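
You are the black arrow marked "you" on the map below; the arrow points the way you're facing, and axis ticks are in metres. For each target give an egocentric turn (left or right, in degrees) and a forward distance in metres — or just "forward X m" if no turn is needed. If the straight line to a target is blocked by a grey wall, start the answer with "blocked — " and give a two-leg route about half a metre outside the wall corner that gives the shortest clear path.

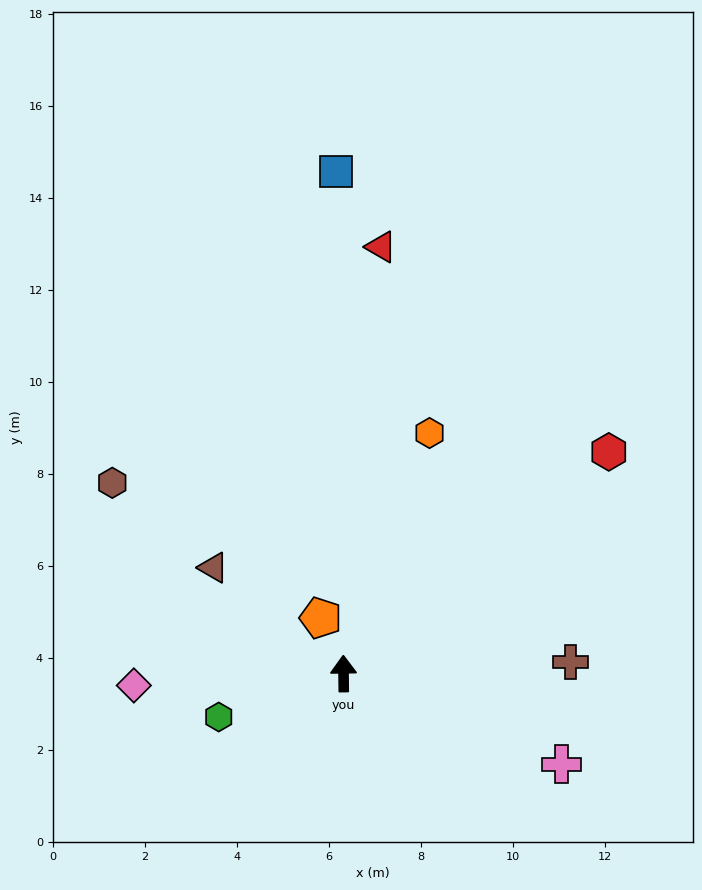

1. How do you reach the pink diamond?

turn left 92°, forward 4.6 m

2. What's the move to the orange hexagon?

turn right 20°, forward 5.6 m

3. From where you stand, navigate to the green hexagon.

turn left 108°, forward 2.9 m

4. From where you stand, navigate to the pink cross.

turn right 113°, forward 5.1 m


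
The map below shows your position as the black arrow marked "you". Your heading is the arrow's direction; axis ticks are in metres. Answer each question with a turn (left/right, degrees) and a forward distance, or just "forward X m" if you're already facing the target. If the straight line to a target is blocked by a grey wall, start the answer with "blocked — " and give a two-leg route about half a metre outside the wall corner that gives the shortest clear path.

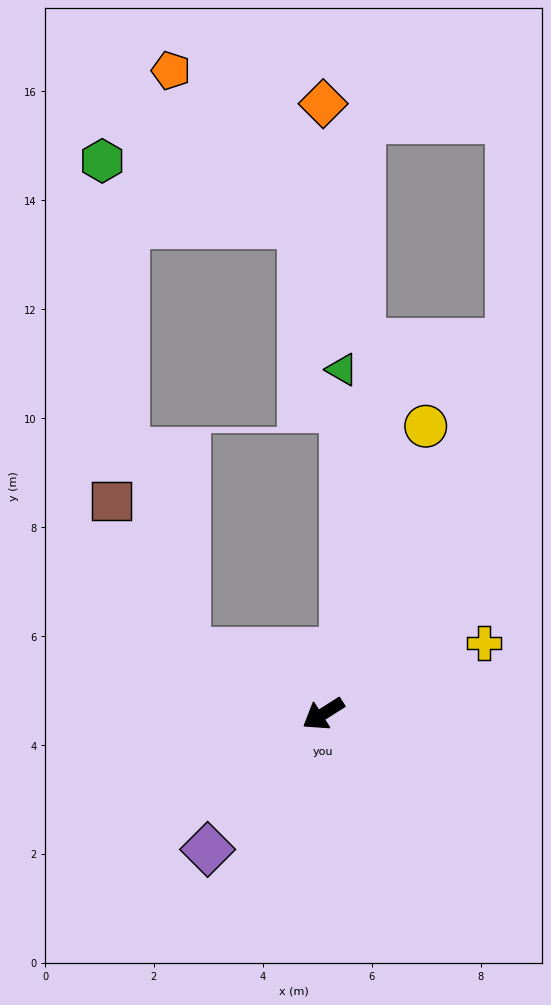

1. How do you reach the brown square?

blocked — turn right 57°, forward 2.8 m, then turn right 38°, forward 3.1 m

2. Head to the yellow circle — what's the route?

turn right 142°, forward 5.6 m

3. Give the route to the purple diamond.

turn left 17°, forward 3.3 m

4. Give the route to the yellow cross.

turn left 171°, forward 3.2 m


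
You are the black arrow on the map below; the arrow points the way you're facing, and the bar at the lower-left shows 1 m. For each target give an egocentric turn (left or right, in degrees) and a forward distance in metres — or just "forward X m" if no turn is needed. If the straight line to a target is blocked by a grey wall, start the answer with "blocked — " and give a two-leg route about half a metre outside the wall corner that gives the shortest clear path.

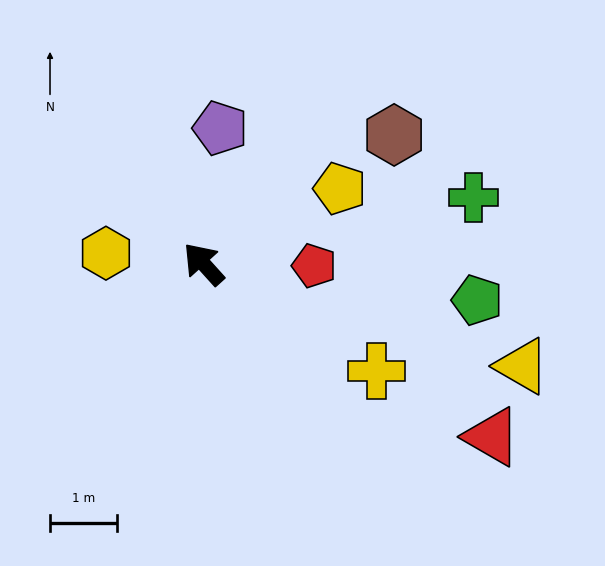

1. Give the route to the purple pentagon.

turn right 49°, forward 2.0 m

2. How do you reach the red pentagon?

turn right 133°, forward 1.6 m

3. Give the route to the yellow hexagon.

turn left 42°, forward 1.5 m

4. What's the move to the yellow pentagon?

turn right 103°, forward 2.3 m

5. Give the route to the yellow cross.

turn right 164°, forward 3.0 m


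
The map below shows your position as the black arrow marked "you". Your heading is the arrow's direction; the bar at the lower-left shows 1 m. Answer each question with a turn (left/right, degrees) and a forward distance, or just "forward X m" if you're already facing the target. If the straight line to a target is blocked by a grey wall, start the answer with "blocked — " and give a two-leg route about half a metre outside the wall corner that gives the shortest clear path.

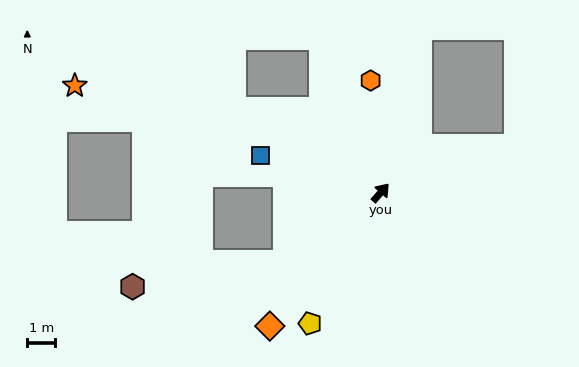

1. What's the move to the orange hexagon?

turn left 46°, forward 4.0 m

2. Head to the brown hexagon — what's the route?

blocked — turn left 167°, forward 4.2 m, then turn right 26°, forward 5.5 m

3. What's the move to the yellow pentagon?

turn right 167°, forward 5.3 m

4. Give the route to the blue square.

turn left 114°, forward 4.5 m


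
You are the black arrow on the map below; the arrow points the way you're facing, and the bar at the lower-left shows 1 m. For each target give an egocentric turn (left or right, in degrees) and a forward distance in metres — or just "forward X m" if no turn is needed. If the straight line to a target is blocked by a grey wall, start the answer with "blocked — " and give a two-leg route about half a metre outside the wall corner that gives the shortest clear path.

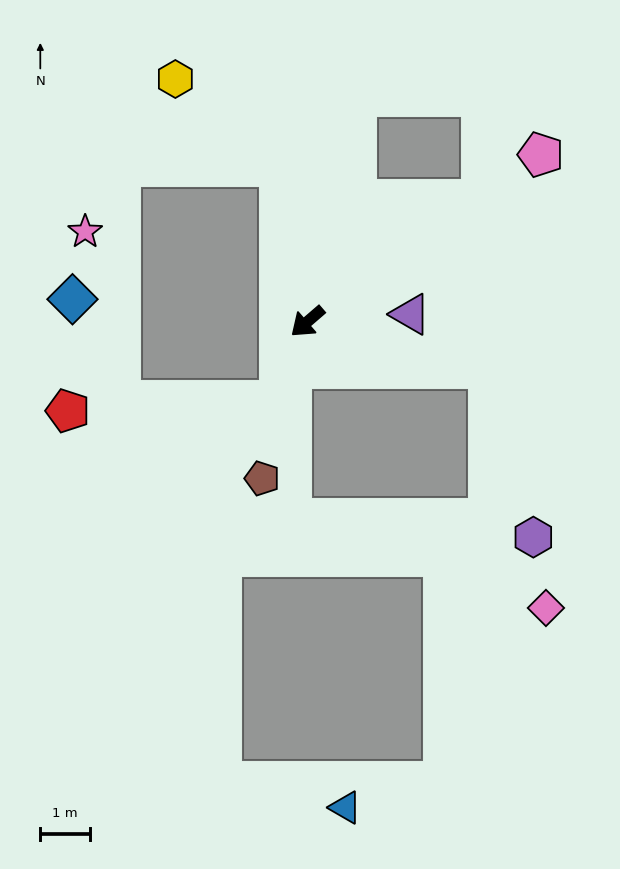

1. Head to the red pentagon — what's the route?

blocked — turn left 31°, forward 1.7 m, then turn right 69°, forward 4.3 m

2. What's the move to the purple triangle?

turn left 143°, forward 2.1 m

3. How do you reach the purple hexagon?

blocked — turn left 125°, forward 3.8 m, then turn right 61°, forward 3.5 m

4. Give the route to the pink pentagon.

turn left 175°, forward 5.8 m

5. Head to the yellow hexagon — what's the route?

blocked — turn right 121°, forward 3.2 m, then turn left 41°, forward 2.8 m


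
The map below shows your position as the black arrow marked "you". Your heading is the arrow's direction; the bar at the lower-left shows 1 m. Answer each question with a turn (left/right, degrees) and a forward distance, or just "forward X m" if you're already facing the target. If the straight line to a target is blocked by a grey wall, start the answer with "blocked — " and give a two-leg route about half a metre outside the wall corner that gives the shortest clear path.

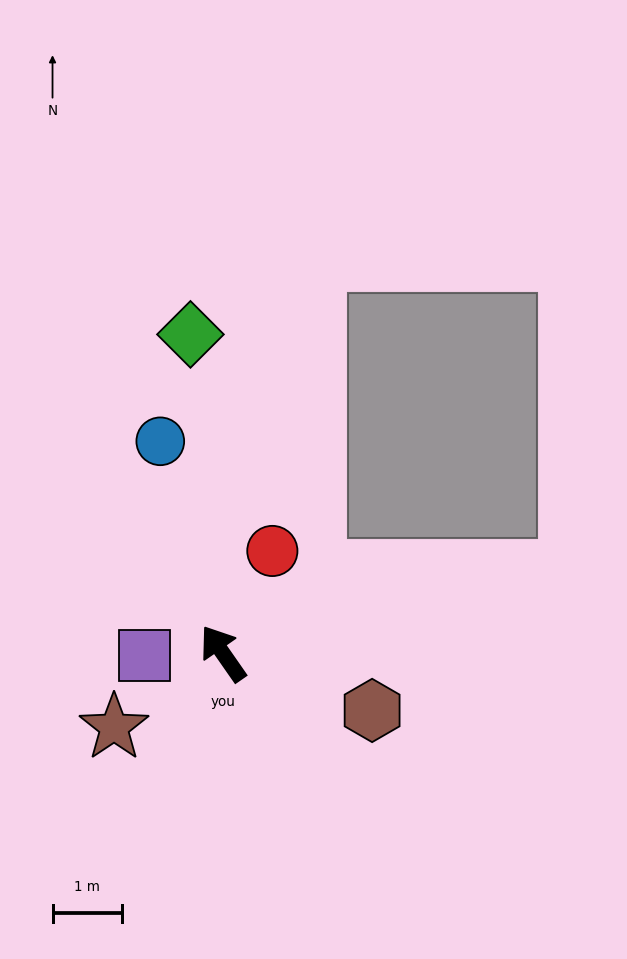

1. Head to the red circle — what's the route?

turn right 61°, forward 1.6 m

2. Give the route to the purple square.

turn left 57°, forward 1.1 m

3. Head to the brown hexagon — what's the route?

turn right 146°, forward 2.3 m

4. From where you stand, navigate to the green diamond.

turn right 29°, forward 4.6 m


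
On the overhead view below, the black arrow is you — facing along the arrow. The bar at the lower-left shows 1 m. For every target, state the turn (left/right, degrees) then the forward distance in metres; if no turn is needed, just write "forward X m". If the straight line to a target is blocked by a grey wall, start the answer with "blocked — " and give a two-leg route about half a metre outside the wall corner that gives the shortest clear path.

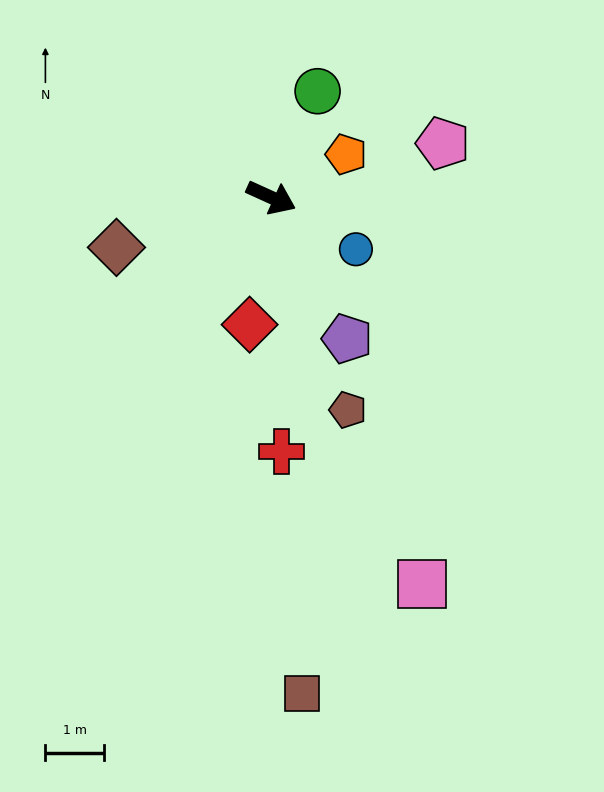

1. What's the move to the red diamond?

turn right 75°, forward 2.2 m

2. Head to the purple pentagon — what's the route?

turn right 37°, forward 2.7 m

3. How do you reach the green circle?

turn left 91°, forward 2.0 m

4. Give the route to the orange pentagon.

turn left 54°, forward 1.5 m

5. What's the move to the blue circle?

turn right 7°, forward 1.7 m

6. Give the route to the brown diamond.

turn right 138°, forward 2.8 m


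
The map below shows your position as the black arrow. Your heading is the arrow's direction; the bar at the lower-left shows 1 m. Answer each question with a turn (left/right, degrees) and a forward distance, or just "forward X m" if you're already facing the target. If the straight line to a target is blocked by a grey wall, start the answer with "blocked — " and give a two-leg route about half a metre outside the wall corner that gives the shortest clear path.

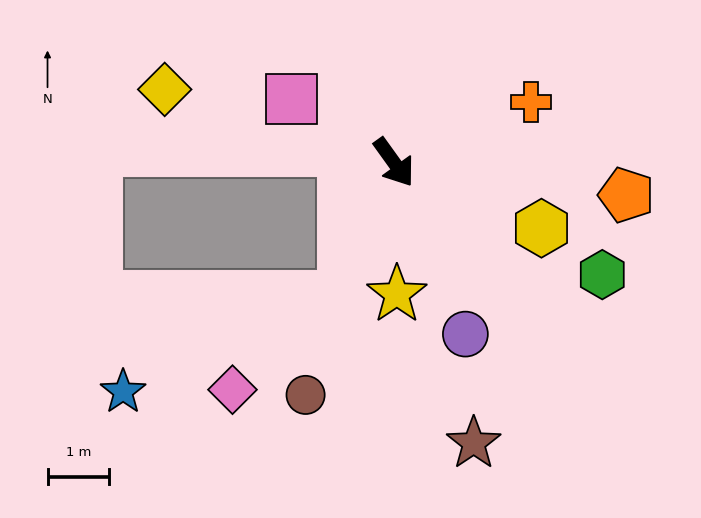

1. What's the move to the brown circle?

turn right 57°, forward 4.0 m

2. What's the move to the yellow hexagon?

turn left 30°, forward 2.6 m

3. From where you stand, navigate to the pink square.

turn right 157°, forward 2.0 m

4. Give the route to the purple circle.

turn right 13°, forward 3.0 m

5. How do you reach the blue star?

blocked — turn right 56°, forward 2.3 m, then turn right 47°, forward 3.9 m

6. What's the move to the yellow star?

turn right 34°, forward 2.1 m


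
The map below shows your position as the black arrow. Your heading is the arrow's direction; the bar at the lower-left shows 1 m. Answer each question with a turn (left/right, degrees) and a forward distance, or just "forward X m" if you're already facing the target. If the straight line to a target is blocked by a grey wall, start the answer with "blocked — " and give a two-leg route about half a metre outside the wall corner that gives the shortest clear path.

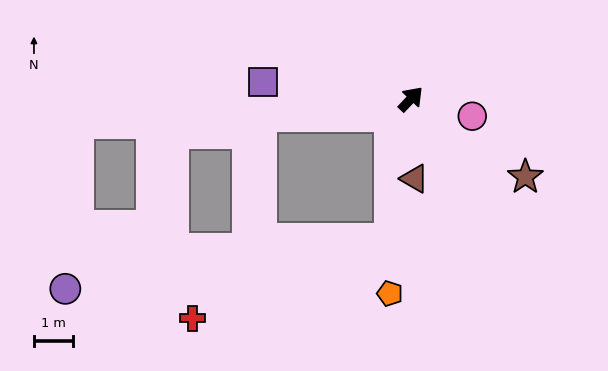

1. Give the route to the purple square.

turn left 127°, forward 3.8 m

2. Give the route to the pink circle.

turn right 62°, forward 1.6 m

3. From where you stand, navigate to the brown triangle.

turn right 134°, forward 2.0 m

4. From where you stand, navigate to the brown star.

turn right 81°, forward 3.5 m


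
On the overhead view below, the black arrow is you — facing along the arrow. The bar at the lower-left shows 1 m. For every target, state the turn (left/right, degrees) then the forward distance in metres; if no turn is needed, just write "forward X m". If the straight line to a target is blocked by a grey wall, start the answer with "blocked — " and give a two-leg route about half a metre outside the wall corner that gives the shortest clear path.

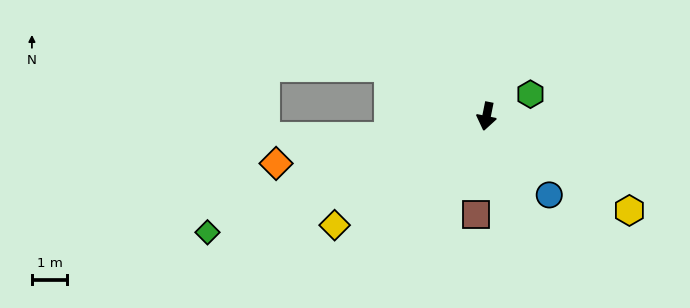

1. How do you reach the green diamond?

turn right 56°, forward 8.5 m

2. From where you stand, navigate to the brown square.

turn left 5°, forward 2.8 m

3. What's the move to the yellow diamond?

turn right 43°, forward 5.3 m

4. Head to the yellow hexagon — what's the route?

turn left 68°, forward 4.8 m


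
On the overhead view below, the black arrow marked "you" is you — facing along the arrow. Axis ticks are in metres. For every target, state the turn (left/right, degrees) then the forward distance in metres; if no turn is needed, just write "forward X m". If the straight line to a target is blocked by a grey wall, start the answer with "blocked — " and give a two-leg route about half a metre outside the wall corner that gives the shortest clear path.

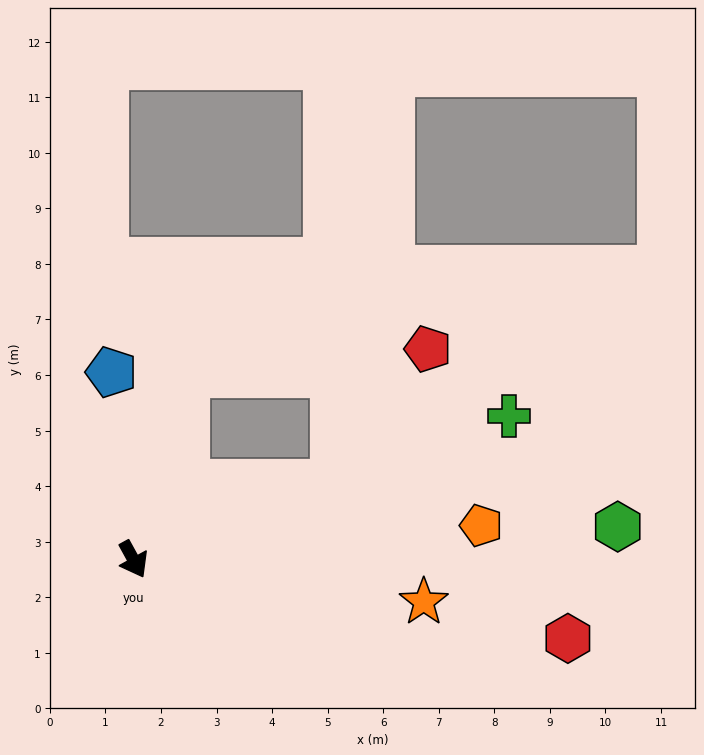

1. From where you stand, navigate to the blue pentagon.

turn left 158°, forward 3.4 m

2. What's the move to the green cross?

turn left 82°, forward 7.2 m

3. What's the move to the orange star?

turn left 53°, forward 5.3 m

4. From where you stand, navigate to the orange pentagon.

turn left 67°, forward 6.3 m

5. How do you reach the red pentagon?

blocked — turn left 82°, forward 3.9 m, then turn left 34°, forward 2.9 m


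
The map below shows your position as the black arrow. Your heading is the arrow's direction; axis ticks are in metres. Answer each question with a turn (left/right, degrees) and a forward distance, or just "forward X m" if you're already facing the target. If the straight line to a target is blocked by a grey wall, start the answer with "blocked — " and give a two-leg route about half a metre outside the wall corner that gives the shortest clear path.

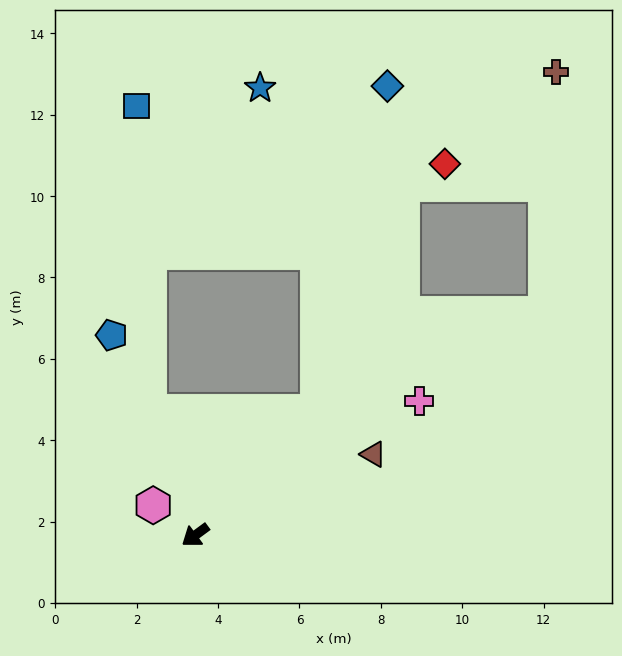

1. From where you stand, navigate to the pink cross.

turn left 175°, forward 6.4 m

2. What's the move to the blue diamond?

blocked — turn right 171°, forward 4.3 m, then turn left 33°, forward 8.2 m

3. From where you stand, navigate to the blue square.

blocked — turn right 106°, forward 3.2 m, then turn right 18°, forward 7.5 m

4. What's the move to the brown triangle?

turn left 168°, forward 4.8 m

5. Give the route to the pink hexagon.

turn right 72°, forward 1.3 m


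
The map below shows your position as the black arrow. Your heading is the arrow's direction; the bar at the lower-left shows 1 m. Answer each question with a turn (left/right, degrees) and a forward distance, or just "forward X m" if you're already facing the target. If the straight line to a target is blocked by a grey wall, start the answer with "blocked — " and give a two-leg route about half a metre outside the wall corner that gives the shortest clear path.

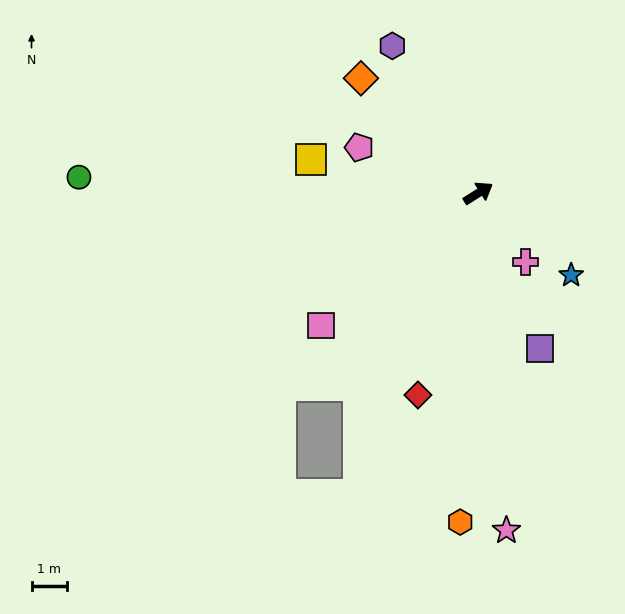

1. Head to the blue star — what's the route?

turn right 74°, forward 3.5 m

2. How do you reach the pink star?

turn right 117°, forward 9.5 m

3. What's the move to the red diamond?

turn right 139°, forward 5.9 m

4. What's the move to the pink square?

turn right 172°, forward 5.7 m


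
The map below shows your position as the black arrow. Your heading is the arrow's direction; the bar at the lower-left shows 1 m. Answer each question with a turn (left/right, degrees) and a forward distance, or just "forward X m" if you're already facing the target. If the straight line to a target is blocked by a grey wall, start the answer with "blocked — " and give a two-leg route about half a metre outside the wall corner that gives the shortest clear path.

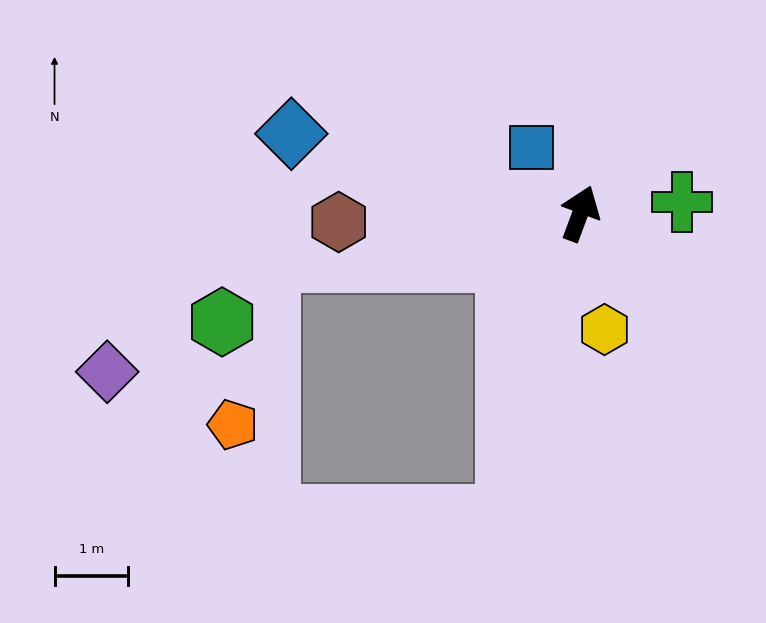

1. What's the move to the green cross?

turn right 63°, forward 1.4 m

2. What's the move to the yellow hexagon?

turn right 148°, forward 1.6 m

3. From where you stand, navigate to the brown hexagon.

turn left 112°, forward 3.3 m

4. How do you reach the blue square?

turn left 57°, forward 1.1 m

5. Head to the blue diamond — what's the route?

turn left 95°, forward 4.1 m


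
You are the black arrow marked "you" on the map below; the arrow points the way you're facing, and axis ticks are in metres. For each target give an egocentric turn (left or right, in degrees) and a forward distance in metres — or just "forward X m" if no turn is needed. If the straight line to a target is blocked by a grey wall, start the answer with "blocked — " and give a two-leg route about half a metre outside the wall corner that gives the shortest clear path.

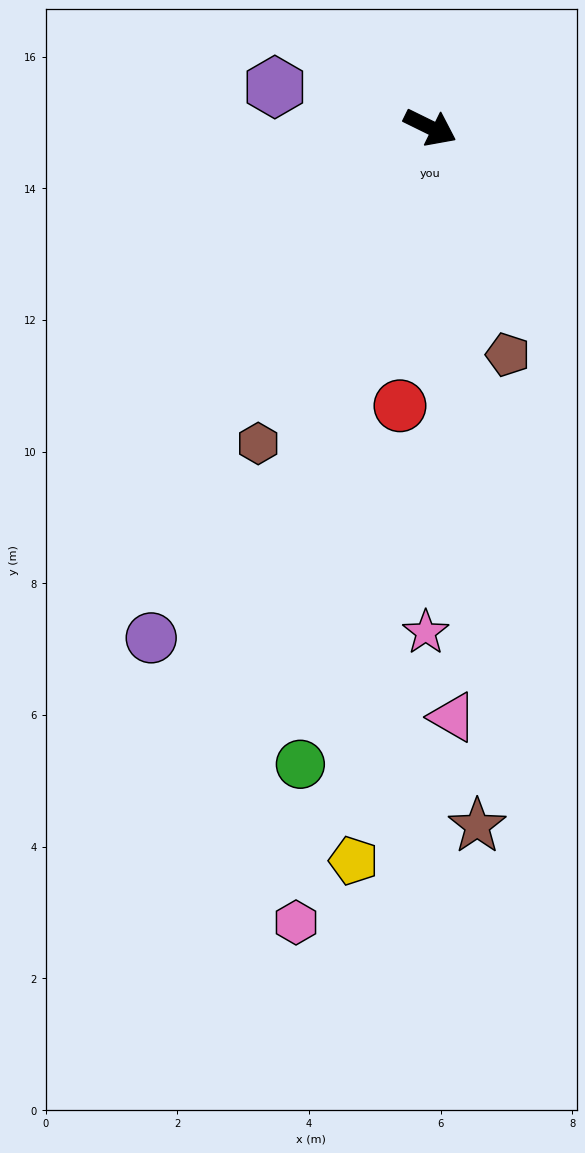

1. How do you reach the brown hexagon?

turn right 92°, forward 5.5 m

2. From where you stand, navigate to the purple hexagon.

turn right 168°, forward 2.4 m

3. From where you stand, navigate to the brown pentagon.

turn right 45°, forward 3.6 m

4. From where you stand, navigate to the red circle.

turn right 70°, forward 4.3 m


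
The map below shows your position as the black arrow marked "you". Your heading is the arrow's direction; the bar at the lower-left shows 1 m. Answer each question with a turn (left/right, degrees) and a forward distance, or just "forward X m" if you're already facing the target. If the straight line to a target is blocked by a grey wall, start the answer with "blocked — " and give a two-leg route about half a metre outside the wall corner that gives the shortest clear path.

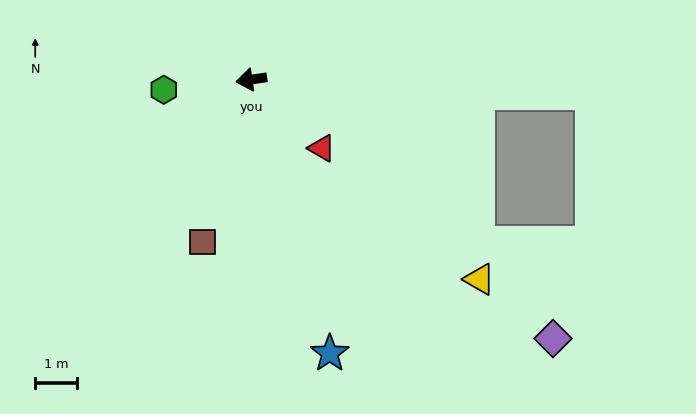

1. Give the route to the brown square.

turn left 65°, forward 4.1 m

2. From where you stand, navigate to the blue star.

turn left 98°, forward 6.8 m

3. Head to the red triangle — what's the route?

turn left 128°, forward 2.4 m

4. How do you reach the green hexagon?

forward 2.1 m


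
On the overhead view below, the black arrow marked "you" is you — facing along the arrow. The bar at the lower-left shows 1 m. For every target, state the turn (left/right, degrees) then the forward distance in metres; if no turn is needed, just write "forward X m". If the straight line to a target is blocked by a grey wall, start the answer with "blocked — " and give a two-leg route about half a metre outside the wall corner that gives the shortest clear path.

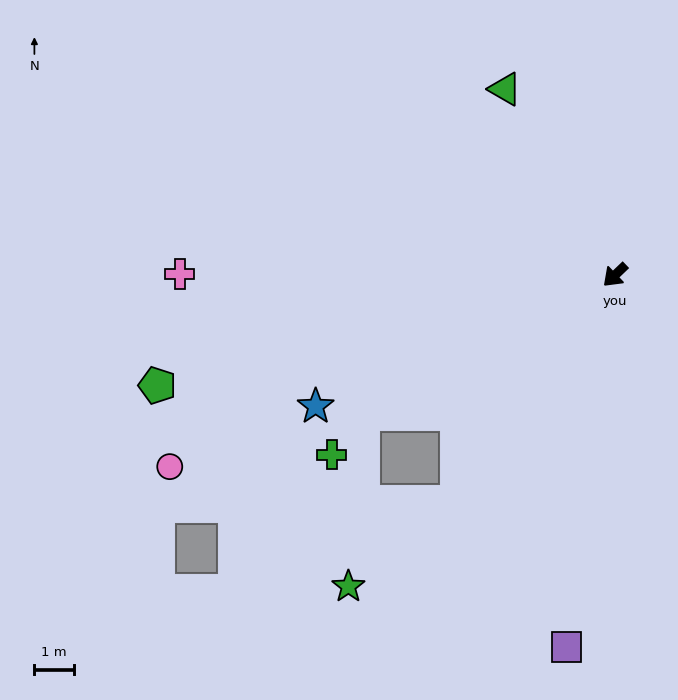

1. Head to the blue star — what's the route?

turn right 20°, forward 8.2 m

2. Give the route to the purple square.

turn left 39°, forward 9.4 m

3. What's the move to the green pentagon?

turn right 30°, forward 11.8 m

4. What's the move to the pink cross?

turn right 44°, forward 11.0 m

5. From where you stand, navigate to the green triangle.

turn right 103°, forward 5.4 m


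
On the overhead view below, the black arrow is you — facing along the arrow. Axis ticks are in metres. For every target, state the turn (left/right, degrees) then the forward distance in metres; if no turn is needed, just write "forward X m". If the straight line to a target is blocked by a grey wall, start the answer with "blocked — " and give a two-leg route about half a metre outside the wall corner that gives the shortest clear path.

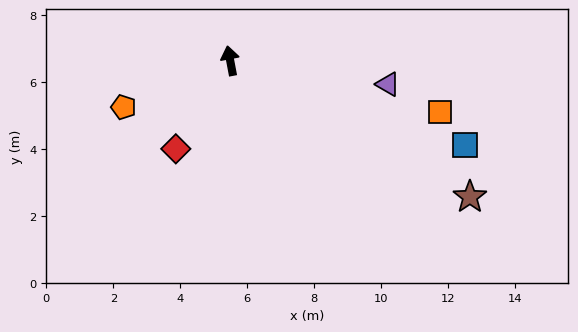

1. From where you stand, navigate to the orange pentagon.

turn left 103°, forward 3.5 m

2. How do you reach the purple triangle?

turn right 109°, forward 4.8 m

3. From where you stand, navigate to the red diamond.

turn left 138°, forward 3.1 m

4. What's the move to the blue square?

turn right 121°, forward 7.4 m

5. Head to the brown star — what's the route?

turn right 130°, forward 8.2 m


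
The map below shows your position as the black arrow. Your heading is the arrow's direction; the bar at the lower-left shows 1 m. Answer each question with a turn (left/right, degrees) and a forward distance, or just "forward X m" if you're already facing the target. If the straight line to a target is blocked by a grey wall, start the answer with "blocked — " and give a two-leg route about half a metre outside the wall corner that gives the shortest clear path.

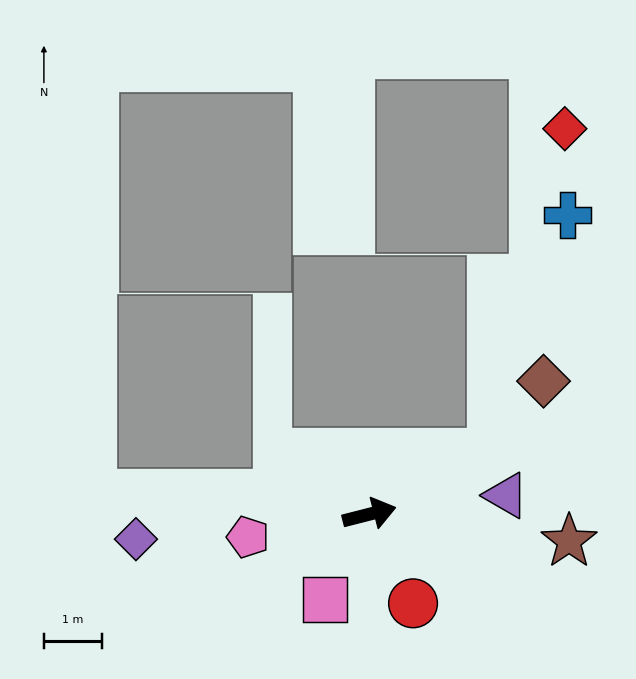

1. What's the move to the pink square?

turn right 132°, forward 1.7 m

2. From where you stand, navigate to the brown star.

turn right 22°, forward 3.5 m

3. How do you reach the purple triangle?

turn right 6°, forward 2.4 m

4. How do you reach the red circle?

turn right 78°, forward 1.7 m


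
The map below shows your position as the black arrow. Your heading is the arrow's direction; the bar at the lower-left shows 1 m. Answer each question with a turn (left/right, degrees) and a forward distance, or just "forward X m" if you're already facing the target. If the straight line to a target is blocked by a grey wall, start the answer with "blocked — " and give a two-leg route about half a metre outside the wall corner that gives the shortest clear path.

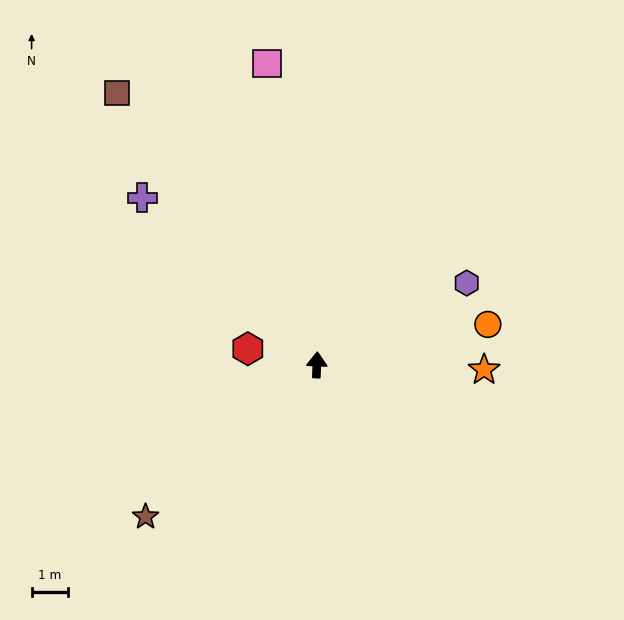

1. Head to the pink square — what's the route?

turn left 12°, forward 8.4 m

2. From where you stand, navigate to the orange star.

turn right 89°, forward 4.6 m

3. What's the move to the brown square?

turn left 39°, forward 9.2 m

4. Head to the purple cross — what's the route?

turn left 49°, forward 6.6 m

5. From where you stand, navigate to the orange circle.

turn right 74°, forward 4.8 m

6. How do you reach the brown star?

turn left 134°, forward 6.3 m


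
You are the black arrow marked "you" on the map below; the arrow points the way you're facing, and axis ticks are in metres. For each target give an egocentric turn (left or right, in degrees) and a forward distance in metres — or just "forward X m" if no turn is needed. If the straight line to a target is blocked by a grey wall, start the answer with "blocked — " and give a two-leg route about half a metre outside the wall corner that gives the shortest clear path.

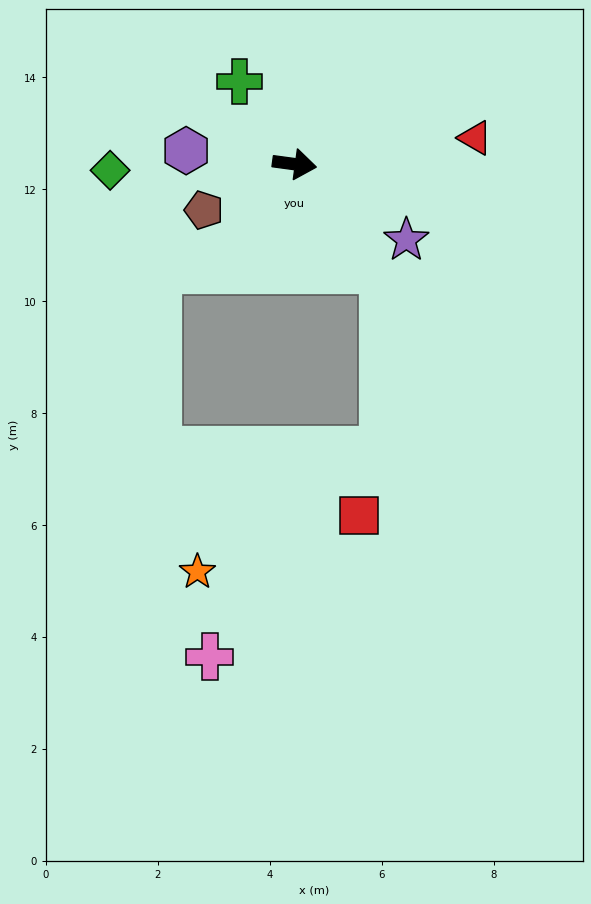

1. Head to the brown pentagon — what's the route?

turn right 145°, forward 1.8 m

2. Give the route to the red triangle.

turn left 16°, forward 3.3 m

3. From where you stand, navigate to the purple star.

turn right 26°, forward 2.4 m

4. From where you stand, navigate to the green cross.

turn left 131°, forward 1.8 m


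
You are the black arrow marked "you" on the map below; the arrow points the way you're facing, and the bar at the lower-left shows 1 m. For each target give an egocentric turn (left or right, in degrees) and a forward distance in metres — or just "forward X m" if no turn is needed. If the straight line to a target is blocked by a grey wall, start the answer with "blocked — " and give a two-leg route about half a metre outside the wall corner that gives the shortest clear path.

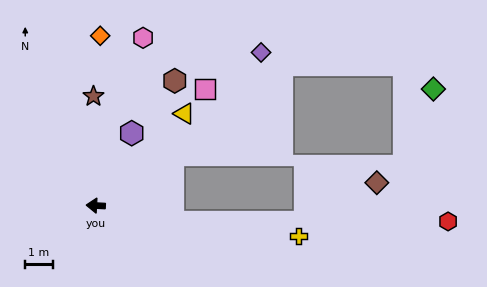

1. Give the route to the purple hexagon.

turn right 113°, forward 3.0 m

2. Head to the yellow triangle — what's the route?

turn right 131°, forward 4.7 m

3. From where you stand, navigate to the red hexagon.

blocked — turn left 170°, forward 2.9 m, then turn left 13°, forward 10.1 m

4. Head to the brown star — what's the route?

turn right 86°, forward 4.0 m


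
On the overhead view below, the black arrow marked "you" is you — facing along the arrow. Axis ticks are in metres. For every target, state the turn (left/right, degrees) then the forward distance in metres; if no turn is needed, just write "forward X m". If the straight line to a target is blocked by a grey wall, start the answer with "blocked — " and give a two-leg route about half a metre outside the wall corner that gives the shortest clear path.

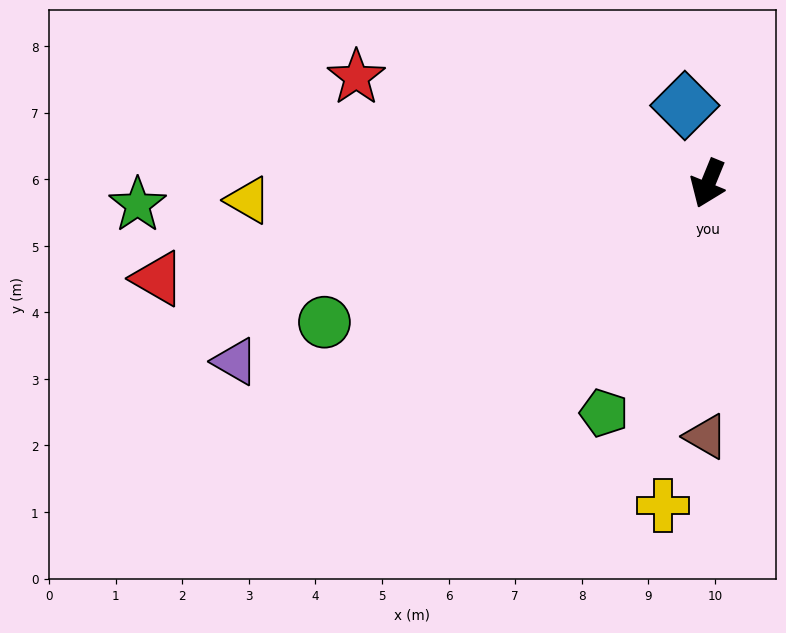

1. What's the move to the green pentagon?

turn right 2°, forward 3.8 m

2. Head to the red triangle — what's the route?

turn right 58°, forward 8.4 m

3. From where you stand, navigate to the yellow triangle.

turn right 66°, forward 6.9 m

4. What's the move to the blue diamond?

turn right 141°, forward 1.2 m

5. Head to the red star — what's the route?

turn right 85°, forward 5.5 m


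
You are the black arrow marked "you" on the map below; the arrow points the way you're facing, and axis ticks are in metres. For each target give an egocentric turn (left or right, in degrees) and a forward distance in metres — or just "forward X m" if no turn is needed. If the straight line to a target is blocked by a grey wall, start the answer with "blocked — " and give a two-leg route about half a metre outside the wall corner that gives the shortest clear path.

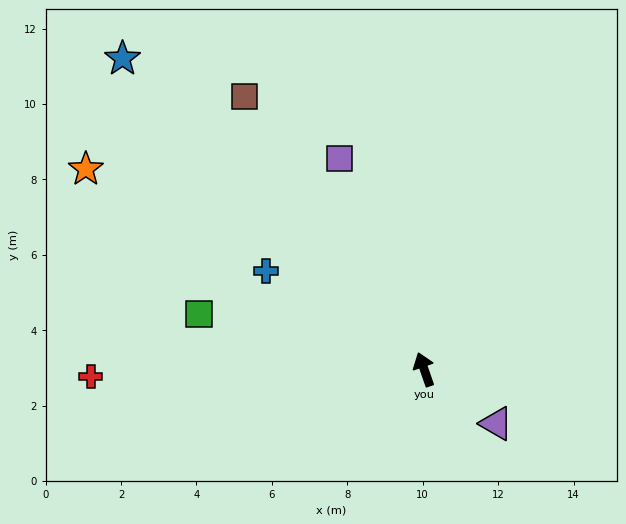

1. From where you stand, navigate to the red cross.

turn left 72°, forward 8.8 m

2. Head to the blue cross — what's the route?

turn left 39°, forward 4.9 m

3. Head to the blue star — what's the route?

turn left 25°, forward 11.5 m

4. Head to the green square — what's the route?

turn left 57°, forward 6.1 m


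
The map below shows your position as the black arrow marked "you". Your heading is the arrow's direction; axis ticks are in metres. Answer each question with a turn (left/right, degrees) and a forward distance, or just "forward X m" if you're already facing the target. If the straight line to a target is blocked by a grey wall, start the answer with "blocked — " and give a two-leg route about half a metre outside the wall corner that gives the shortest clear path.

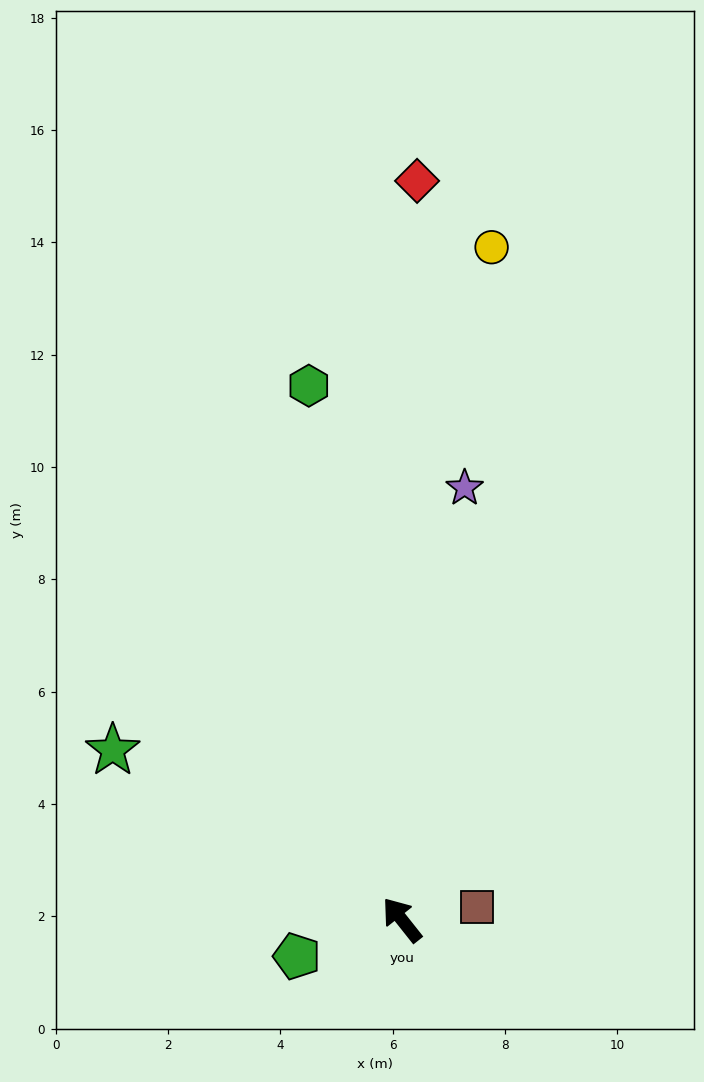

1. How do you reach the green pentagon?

turn left 71°, forward 2.0 m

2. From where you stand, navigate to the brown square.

turn right 119°, forward 1.4 m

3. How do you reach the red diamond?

turn right 40°, forward 13.2 m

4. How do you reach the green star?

turn left 21°, forward 6.0 m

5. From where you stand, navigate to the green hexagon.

turn right 29°, forward 9.7 m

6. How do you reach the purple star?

turn right 47°, forward 7.8 m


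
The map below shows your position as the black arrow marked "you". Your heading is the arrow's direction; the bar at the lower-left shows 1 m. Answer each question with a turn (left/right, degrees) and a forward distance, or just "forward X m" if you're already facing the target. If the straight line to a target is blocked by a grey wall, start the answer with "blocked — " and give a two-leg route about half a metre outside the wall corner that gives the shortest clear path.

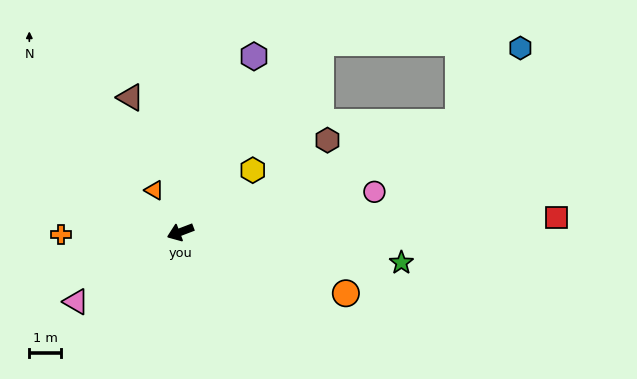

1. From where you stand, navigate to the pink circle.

turn left 171°, forward 6.2 m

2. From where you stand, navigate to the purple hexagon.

turn right 134°, forward 6.0 m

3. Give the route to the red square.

turn left 161°, forward 11.9 m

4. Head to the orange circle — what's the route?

turn left 139°, forward 5.6 m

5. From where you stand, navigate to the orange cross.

turn right 20°, forward 3.8 m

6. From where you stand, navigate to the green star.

turn left 151°, forward 7.0 m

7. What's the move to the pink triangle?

turn left 13°, forward 4.0 m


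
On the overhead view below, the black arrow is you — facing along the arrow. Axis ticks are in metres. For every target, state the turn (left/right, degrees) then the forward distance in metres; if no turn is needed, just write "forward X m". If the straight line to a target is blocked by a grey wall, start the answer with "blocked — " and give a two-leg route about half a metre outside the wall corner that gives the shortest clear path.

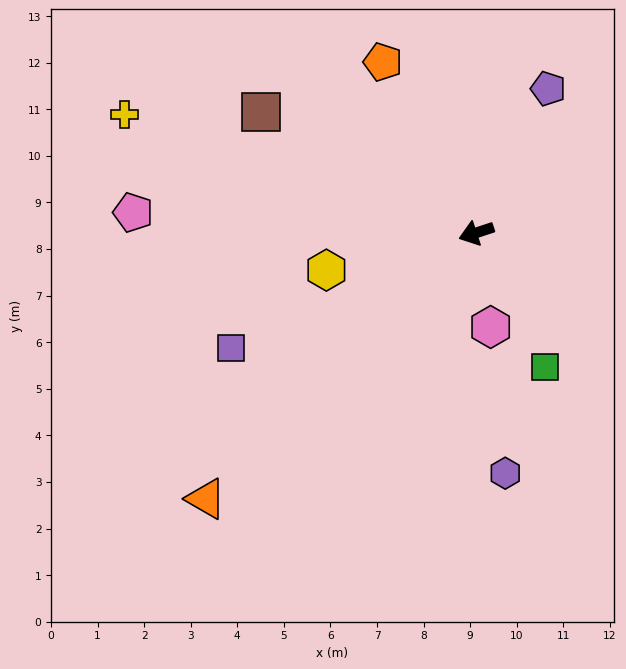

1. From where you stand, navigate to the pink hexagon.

turn left 80°, forward 2.0 m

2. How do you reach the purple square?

turn left 7°, forward 5.8 m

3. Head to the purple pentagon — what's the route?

turn right 135°, forward 3.5 m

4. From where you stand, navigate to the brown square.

turn right 48°, forward 5.3 m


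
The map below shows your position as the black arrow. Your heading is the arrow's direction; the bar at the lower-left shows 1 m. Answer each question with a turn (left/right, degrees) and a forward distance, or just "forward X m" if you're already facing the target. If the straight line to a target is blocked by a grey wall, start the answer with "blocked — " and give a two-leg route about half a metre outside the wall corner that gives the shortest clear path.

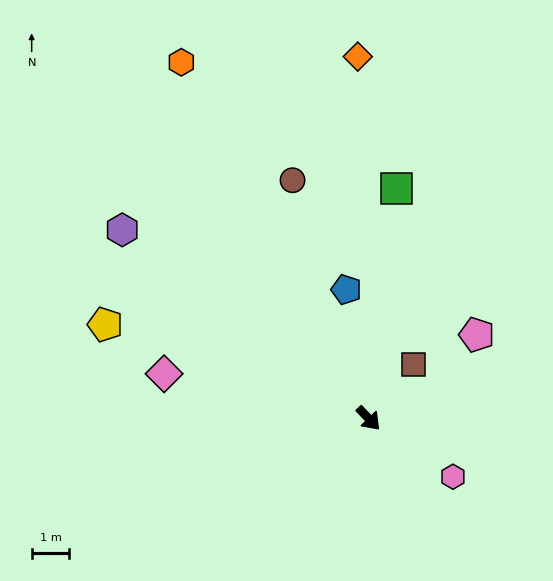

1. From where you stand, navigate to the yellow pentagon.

turn right 153°, forward 7.4 m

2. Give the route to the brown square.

turn left 96°, forward 1.9 m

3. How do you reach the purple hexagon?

turn right 171°, forward 8.2 m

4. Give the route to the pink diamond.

turn right 146°, forward 5.6 m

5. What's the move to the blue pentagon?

turn left 146°, forward 3.5 m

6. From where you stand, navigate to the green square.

turn left 129°, forward 6.1 m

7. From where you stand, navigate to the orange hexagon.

turn left 164°, forward 10.7 m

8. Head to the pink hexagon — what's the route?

turn left 12°, forward 2.7 m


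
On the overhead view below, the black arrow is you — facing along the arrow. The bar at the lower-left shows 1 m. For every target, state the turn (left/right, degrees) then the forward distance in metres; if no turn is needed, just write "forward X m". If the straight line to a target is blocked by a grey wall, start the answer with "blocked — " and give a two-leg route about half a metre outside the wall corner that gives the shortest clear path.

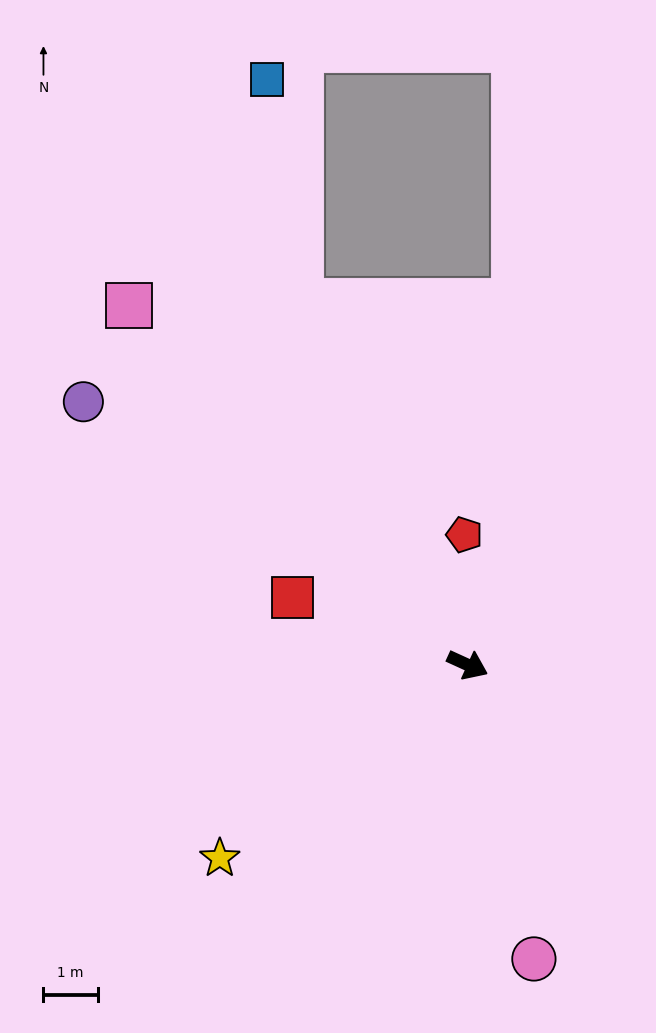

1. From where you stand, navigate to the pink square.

turn left 158°, forward 9.1 m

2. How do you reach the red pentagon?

turn left 116°, forward 2.4 m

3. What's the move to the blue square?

blocked — turn left 139°, forward 7.4 m, then turn right 16°, forward 4.1 m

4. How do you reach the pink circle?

turn right 53°, forward 5.5 m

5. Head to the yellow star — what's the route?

turn right 118°, forward 5.8 m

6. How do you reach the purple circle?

turn left 170°, forward 8.6 m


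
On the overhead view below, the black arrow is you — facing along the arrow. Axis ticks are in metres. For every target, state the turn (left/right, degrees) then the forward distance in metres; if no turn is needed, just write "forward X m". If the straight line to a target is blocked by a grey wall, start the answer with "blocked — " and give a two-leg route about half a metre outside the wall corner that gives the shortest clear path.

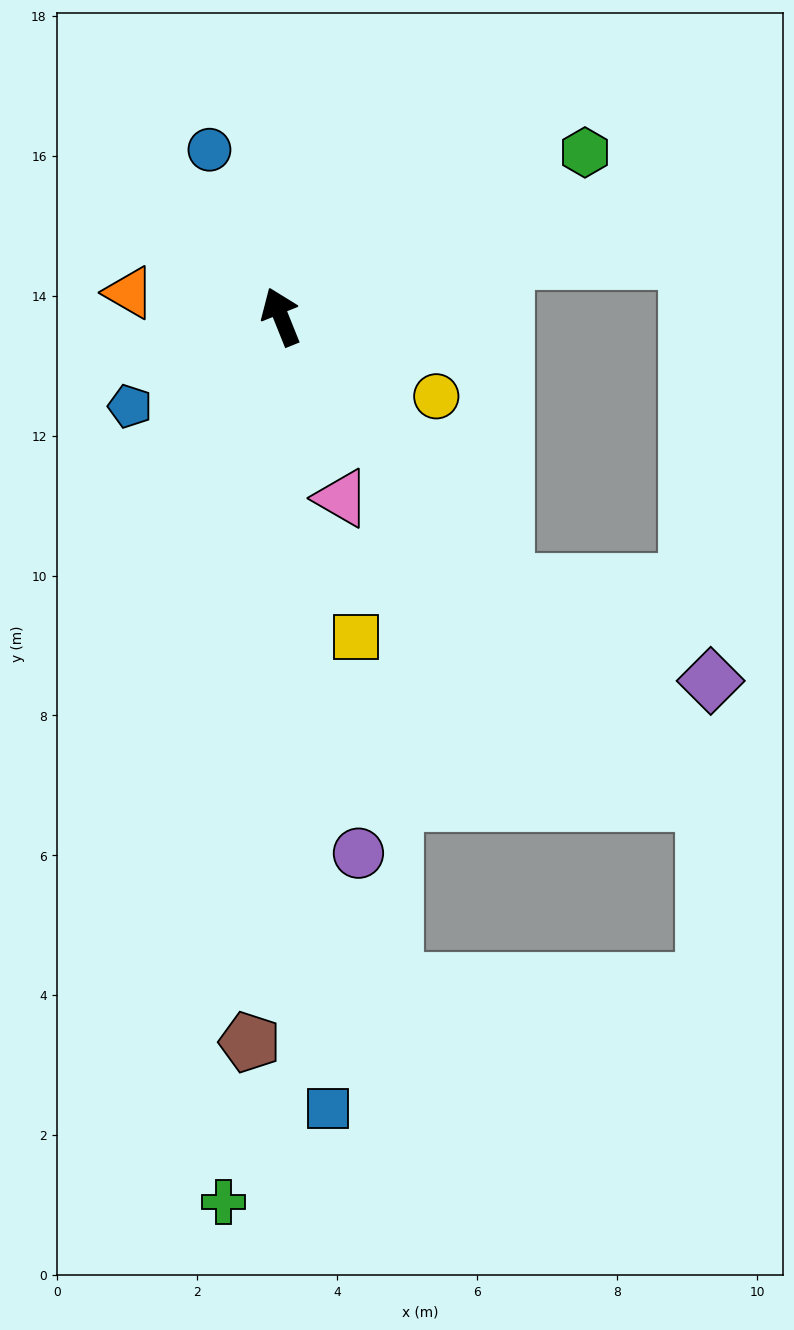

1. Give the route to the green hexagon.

turn right 84°, forward 4.9 m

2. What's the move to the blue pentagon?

turn left 99°, forward 2.5 m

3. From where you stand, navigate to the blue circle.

forward 2.6 m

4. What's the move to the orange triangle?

turn left 59°, forward 2.2 m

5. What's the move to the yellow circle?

turn right 139°, forward 2.5 m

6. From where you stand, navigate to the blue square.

turn left 161°, forward 11.3 m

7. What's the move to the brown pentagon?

turn left 156°, forward 10.4 m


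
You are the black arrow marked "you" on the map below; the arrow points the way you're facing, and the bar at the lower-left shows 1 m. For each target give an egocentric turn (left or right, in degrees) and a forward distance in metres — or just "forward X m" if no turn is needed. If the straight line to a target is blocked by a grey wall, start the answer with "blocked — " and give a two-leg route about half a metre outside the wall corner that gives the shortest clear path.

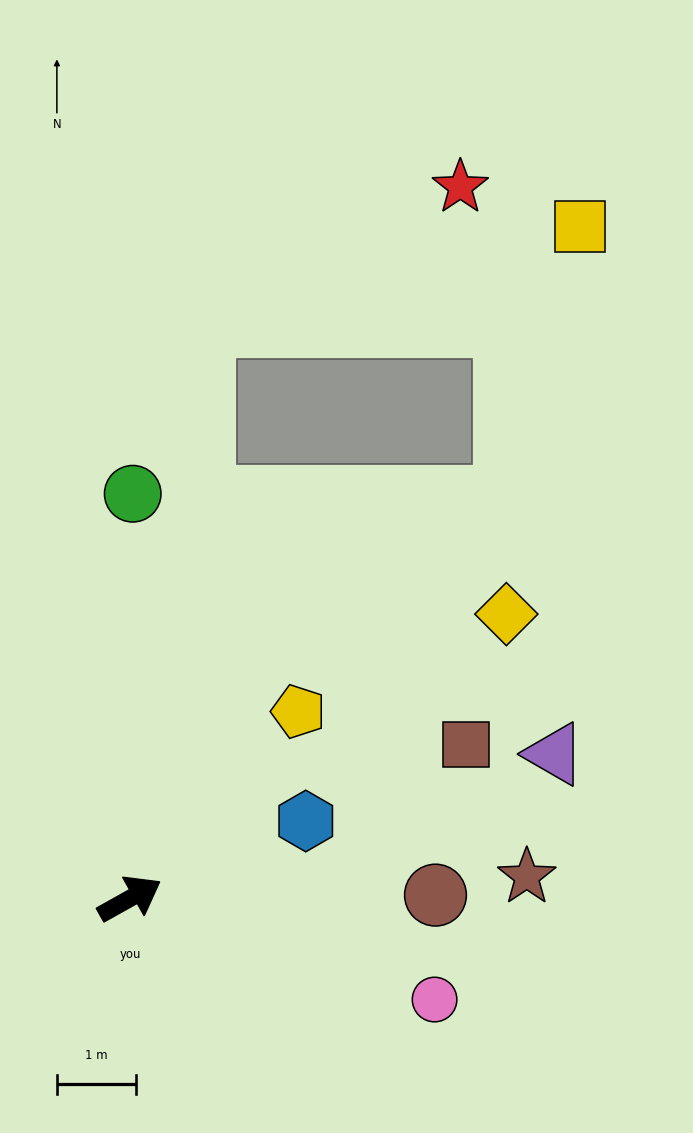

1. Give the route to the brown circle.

turn right 29°, forward 3.9 m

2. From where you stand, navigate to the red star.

blocked — turn left 54°, forward 7.3 m, then turn right 55°, forward 3.7 m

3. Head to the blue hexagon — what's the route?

turn right 5°, forward 2.4 m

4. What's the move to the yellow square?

blocked — turn left 54°, forward 7.3 m, then turn right 69°, forward 4.9 m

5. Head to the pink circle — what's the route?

turn right 48°, forward 4.1 m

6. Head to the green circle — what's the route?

turn left 60°, forward 5.1 m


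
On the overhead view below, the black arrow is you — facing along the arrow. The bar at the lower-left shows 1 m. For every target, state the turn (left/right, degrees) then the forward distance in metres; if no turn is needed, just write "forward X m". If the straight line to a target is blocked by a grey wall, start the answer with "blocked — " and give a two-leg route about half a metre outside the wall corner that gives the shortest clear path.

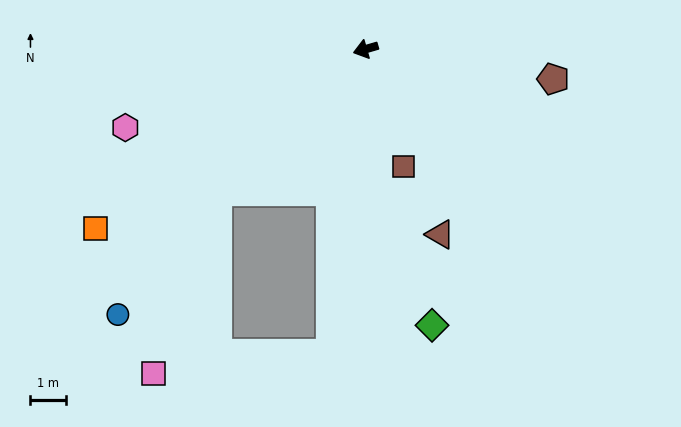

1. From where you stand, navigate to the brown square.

turn left 92°, forward 3.5 m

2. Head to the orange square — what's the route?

turn left 17°, forward 9.2 m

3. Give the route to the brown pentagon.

turn left 155°, forward 5.4 m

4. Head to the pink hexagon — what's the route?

forward 7.1 m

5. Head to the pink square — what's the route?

blocked — turn left 27°, forward 5.8 m, then turn left 28°, forward 5.5 m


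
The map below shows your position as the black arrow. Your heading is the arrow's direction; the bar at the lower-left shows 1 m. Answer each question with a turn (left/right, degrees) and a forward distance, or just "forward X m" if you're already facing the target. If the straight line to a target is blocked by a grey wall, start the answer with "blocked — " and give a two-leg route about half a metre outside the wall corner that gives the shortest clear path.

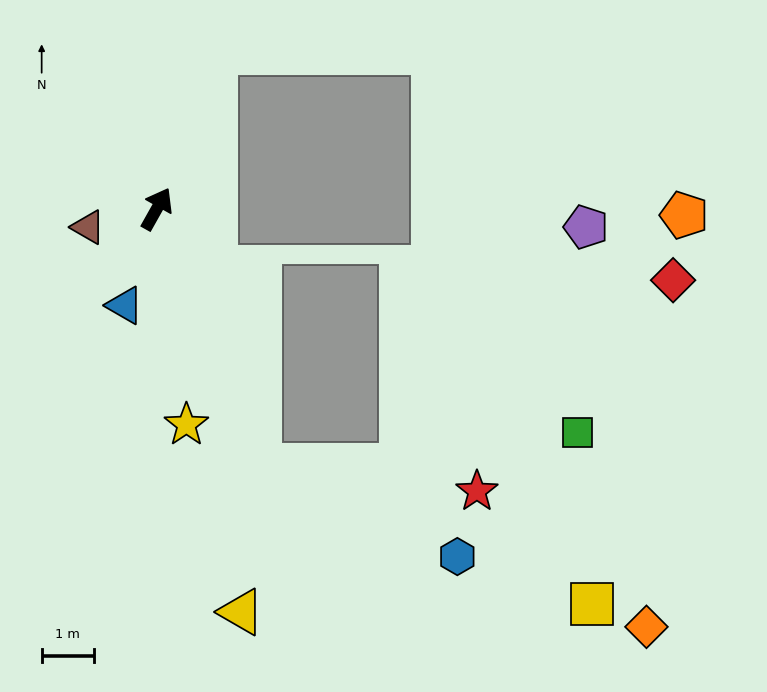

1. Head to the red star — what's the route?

blocked — turn right 129°, forward 5.3 m, then turn left 61°, forward 4.2 m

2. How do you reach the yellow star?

turn right 143°, forward 4.2 m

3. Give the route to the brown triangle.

turn left 134°, forward 1.4 m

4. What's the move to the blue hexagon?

blocked — turn right 129°, forward 5.3 m, then turn left 44°, forward 4.2 m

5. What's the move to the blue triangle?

turn right 169°, forward 1.9 m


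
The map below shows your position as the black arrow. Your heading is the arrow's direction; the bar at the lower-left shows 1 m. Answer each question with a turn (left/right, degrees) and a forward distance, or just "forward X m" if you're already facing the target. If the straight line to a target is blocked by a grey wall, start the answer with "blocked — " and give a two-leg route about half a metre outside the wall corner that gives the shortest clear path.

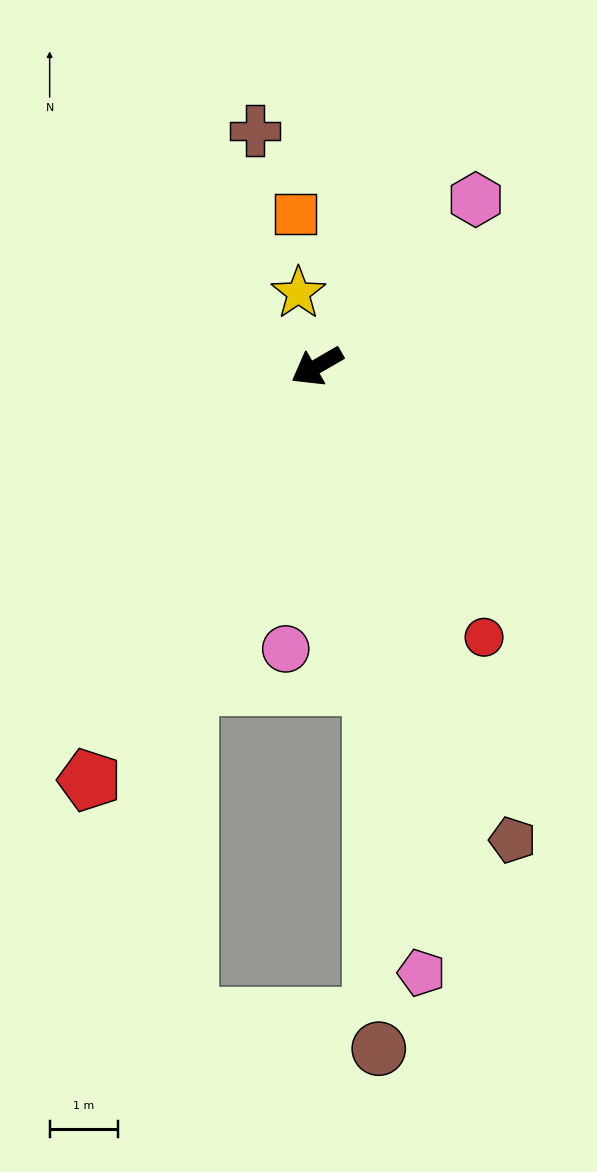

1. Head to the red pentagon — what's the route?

turn left 31°, forward 6.9 m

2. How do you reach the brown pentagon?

turn left 82°, forward 7.5 m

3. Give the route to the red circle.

turn left 92°, forward 4.7 m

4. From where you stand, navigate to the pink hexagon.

turn right 164°, forward 3.4 m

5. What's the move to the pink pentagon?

turn left 70°, forward 9.0 m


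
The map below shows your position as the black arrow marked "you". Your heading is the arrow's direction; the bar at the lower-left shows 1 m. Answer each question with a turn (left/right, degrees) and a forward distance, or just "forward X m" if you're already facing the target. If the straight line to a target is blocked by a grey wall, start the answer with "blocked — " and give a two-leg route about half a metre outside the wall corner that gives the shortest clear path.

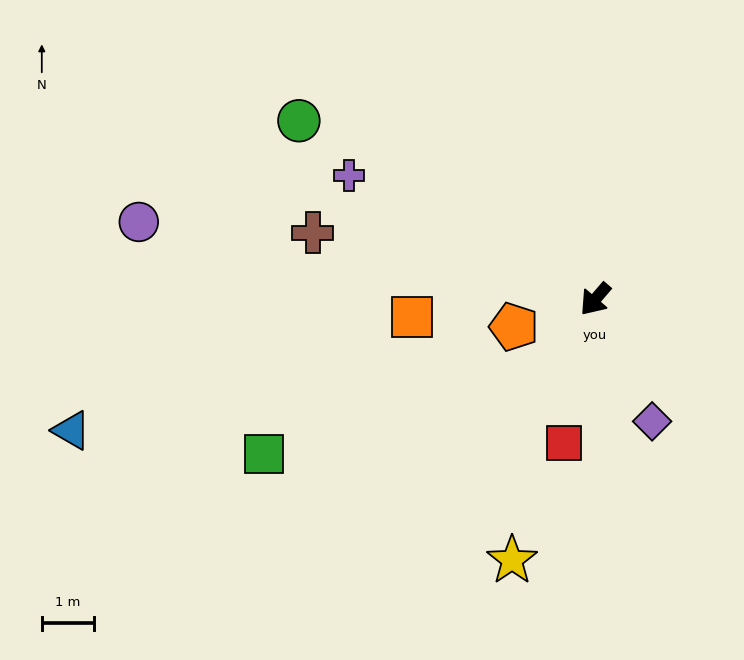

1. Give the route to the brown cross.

turn right 63°, forward 5.6 m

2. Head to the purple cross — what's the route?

turn right 76°, forward 5.3 m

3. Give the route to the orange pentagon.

turn right 31°, forward 1.6 m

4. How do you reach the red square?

turn left 29°, forward 2.8 m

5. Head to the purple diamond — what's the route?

turn left 66°, forward 2.6 m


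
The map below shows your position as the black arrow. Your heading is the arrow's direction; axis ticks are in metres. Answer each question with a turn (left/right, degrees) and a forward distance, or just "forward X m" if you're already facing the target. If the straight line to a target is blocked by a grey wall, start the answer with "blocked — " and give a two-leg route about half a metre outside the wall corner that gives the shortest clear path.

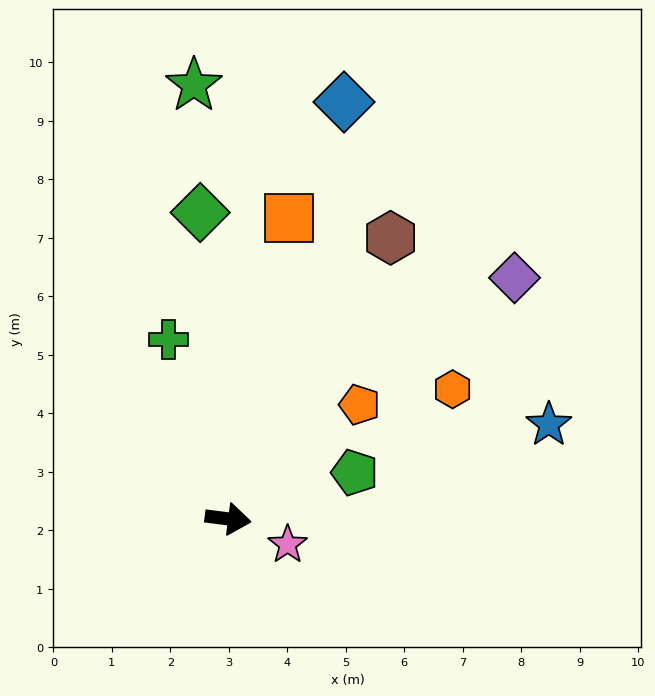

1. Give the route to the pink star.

turn right 16°, forward 1.1 m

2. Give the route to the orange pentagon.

turn left 48°, forward 3.0 m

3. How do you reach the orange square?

turn left 86°, forward 5.2 m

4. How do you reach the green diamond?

turn left 103°, forward 5.3 m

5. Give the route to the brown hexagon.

turn left 67°, forward 5.6 m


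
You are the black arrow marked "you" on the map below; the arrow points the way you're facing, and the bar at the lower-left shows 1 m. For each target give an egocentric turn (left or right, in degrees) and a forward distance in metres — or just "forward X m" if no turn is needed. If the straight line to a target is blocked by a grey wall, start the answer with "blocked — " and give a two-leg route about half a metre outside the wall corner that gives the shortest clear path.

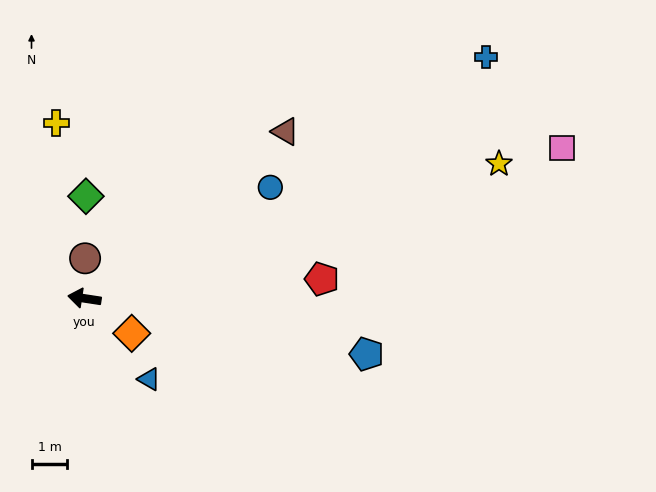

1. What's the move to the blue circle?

turn right 140°, forward 6.0 m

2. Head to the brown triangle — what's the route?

turn right 132°, forward 7.3 m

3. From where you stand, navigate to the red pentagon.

turn right 167°, forward 6.6 m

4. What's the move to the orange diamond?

turn left 152°, forward 1.6 m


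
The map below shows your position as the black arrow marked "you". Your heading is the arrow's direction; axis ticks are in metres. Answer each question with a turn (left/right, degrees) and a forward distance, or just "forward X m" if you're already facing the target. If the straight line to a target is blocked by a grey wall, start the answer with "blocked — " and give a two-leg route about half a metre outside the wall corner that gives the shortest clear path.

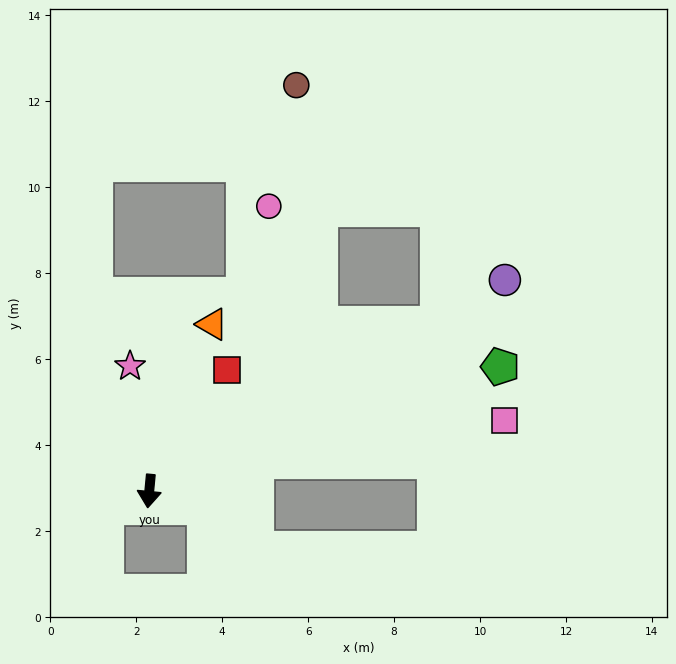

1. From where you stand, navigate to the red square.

turn left 153°, forward 3.4 m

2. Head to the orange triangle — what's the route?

turn left 165°, forward 4.1 m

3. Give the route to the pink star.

turn right 166°, forward 2.9 m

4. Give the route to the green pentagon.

turn left 115°, forward 8.7 m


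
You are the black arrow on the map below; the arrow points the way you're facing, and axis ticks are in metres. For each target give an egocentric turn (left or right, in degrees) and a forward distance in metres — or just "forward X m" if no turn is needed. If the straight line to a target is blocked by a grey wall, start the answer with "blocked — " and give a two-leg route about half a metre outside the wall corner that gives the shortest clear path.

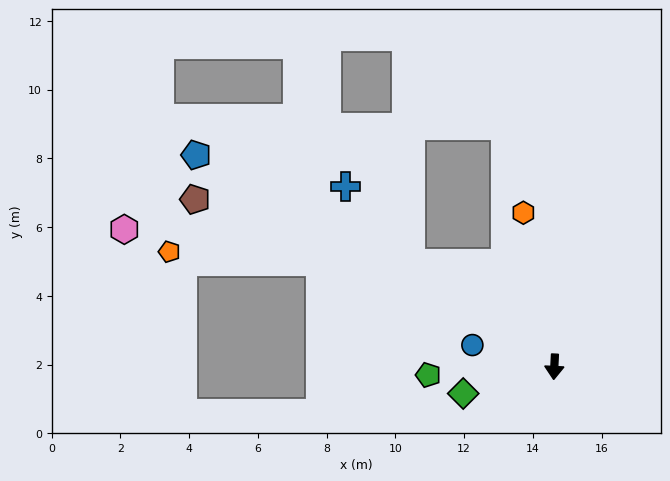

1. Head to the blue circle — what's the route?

turn right 102°, forward 2.5 m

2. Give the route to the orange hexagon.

turn right 166°, forward 4.6 m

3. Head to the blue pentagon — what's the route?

turn right 118°, forward 12.1 m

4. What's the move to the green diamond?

turn right 71°, forward 2.8 m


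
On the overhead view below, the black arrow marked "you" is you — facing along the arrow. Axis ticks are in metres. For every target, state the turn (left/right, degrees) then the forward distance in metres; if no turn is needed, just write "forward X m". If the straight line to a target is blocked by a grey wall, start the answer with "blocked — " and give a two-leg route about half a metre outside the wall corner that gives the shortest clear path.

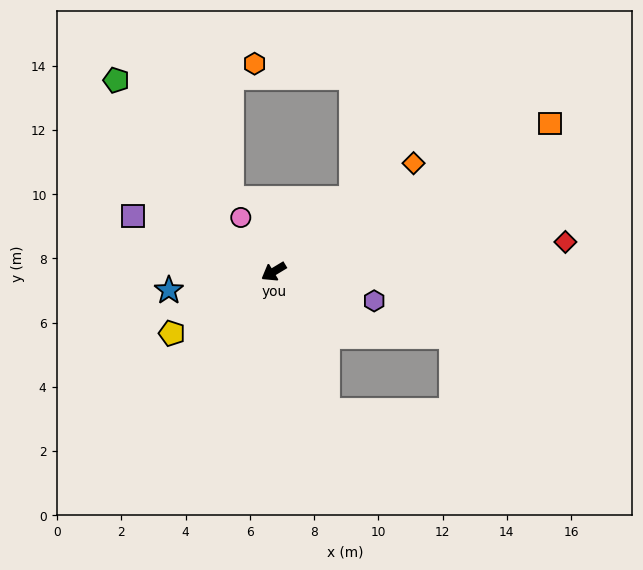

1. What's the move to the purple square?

turn right 53°, forward 4.7 m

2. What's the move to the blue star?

turn right 21°, forward 3.3 m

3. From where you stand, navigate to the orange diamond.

turn right 173°, forward 5.5 m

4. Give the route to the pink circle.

turn right 90°, forward 2.0 m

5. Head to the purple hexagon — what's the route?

turn left 133°, forward 3.3 m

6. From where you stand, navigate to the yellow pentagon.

forward 3.7 m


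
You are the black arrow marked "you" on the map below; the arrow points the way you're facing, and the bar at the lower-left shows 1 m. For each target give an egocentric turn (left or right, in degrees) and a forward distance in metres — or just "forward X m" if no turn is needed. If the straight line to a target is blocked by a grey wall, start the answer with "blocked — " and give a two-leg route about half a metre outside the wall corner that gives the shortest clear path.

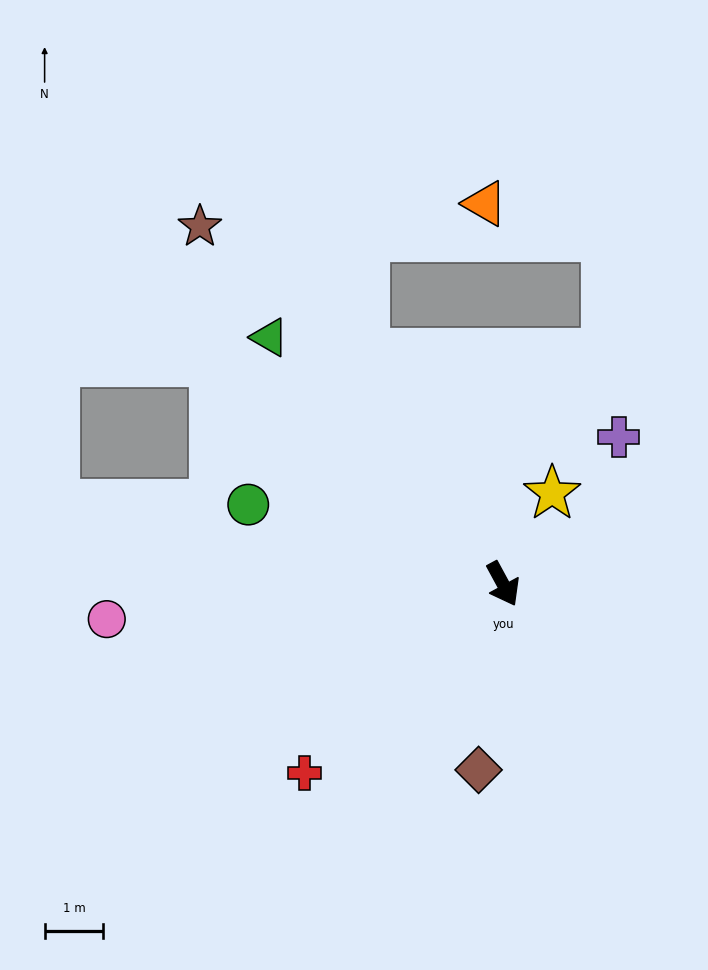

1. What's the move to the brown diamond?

turn right 36°, forward 3.2 m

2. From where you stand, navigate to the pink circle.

turn right 113°, forward 6.8 m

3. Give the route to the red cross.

turn right 75°, forward 4.7 m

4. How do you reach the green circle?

turn right 136°, forward 4.5 m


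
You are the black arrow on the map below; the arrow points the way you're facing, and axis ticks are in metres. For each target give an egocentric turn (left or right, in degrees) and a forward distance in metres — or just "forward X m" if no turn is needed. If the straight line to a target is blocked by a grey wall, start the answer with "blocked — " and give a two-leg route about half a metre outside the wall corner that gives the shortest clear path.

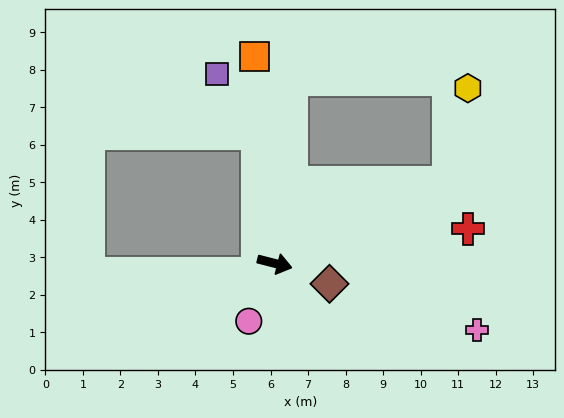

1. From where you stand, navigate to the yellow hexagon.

blocked — turn left 39°, forward 5.1 m, then turn left 53°, forward 2.6 m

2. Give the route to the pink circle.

turn right 100°, forward 1.7 m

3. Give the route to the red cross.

turn left 25°, forward 5.2 m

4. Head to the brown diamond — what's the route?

turn right 6°, forward 1.6 m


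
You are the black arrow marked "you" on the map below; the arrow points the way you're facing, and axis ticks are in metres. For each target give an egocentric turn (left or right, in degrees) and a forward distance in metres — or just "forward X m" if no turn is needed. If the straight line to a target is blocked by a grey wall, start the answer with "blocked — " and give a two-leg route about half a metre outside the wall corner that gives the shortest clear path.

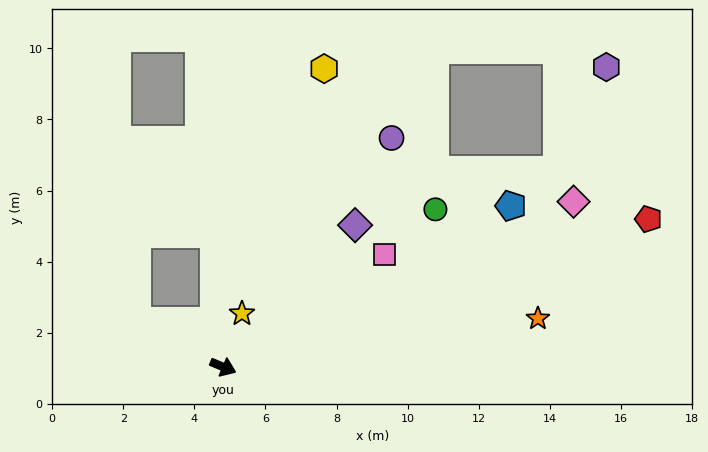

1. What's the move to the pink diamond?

turn left 48°, forward 10.9 m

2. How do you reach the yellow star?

turn left 93°, forward 1.6 m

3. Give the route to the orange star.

turn left 32°, forward 9.0 m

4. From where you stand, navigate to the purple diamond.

turn left 70°, forward 5.5 m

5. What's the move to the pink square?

turn left 58°, forward 5.5 m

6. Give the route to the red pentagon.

turn left 42°, forward 12.7 m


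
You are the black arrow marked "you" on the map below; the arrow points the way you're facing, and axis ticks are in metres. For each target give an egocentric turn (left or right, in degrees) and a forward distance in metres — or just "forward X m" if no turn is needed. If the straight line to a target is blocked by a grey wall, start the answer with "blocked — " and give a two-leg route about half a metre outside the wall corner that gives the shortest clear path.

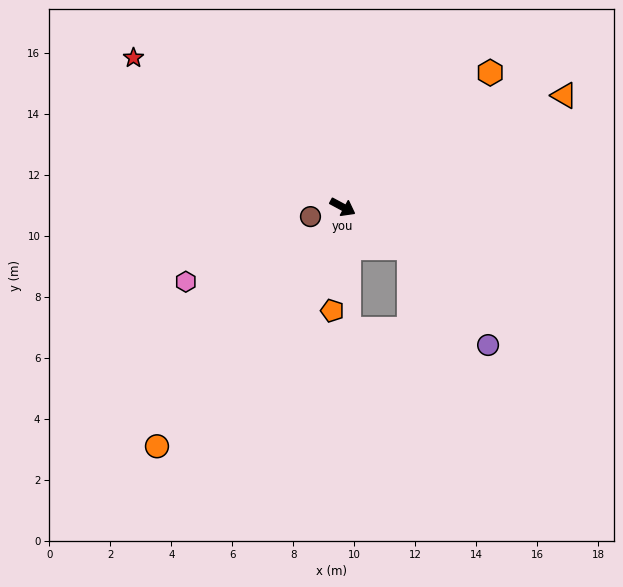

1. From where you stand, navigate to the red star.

turn left 173°, forward 8.4 m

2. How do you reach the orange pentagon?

turn right 68°, forward 3.4 m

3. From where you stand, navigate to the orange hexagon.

turn left 71°, forward 6.5 m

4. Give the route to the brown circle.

turn right 135°, forward 1.1 m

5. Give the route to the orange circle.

turn right 100°, forward 9.9 m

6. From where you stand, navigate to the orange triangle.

turn left 55°, forward 8.1 m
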